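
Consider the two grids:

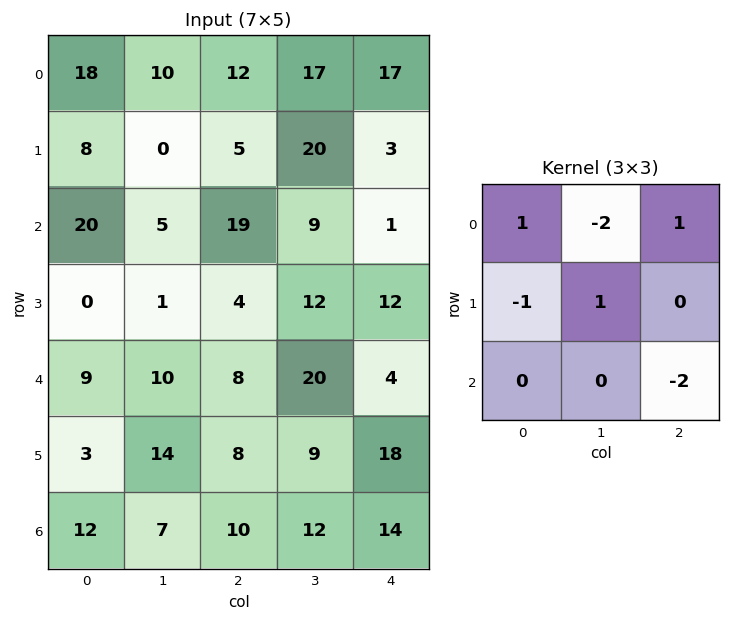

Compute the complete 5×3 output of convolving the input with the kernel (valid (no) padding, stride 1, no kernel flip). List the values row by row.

-36 -10 8
-10 0 -66
14 -61 2
-13 -15 -32
-12 -16 -55

Output[0,0]: The receptive field on the input at this output position is [18 10 12 / 8 0 5 / 20 5 19]. Elementwise product with the kernel and sum: 18·1 + 10·-2 + 12·1 + 8·-1 + 0·1 + 19·-2.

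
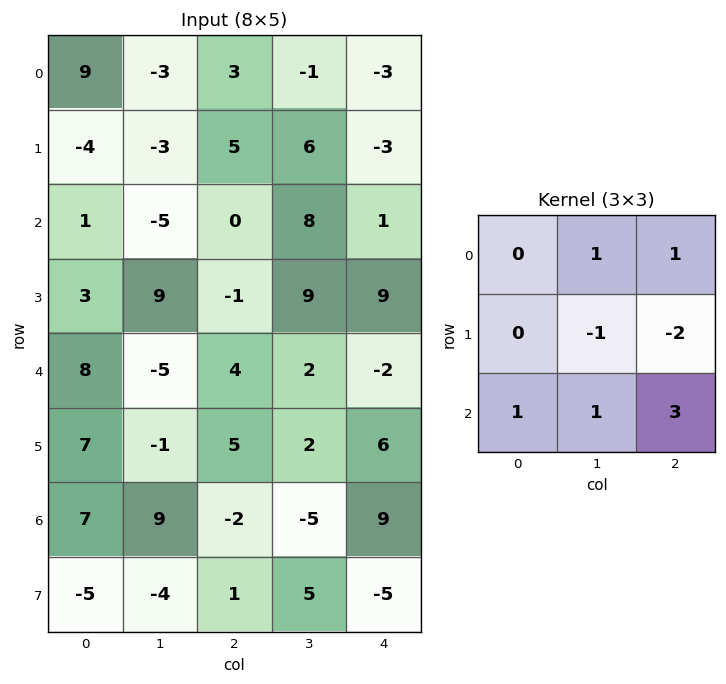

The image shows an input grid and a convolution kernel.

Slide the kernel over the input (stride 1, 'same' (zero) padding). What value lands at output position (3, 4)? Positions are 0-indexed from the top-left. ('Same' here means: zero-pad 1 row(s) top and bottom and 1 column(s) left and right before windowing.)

-8

The receptive field on the zero-padded input at this output position is [8 1 0 / 9 9 0 / 2 -2 0]. Elementwise product with the kernel and sum: 1·1 + 0·1 + 9·-1 + 0·-2 + 2·1 + -2·1 + 0·3.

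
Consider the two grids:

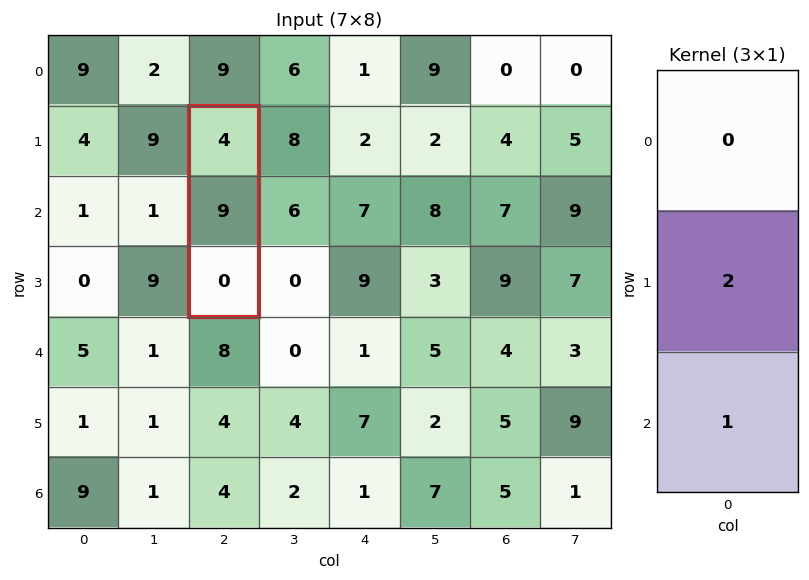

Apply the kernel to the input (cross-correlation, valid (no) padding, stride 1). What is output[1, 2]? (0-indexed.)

18

The receptive field on the input at this output position is [4 / 9 / 0]. Elementwise product with the kernel and sum: 9·2 + 0·1.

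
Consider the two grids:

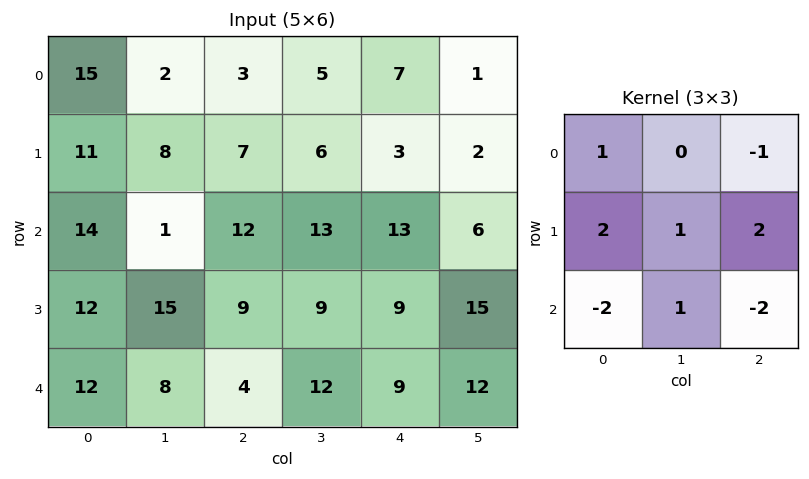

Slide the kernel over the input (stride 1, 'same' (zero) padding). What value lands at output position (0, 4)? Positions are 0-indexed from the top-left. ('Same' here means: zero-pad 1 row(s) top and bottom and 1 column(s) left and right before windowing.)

The receptive field on the zero-padded input at this output position is [0 0 0 / 5 7 1 / 6 3 2]. Elementwise product with the kernel and sum: 0·1 + 0·-1 + 5·2 + 7·1 + 1·2 + 6·-2 + 3·1 + 2·-2.

6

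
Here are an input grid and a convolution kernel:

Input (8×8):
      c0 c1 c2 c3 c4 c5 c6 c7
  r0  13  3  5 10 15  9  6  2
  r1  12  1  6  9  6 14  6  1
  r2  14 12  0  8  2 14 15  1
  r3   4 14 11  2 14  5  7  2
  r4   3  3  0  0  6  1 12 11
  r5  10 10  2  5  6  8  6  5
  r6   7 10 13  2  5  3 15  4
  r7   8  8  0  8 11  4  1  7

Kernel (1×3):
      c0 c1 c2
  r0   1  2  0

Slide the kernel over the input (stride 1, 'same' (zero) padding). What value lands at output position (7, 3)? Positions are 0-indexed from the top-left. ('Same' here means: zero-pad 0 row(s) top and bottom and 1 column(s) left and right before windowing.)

16

The receptive field on the zero-padded input at this output position is [0 8 11]. Elementwise product with the kernel and sum: 0·1 + 8·2.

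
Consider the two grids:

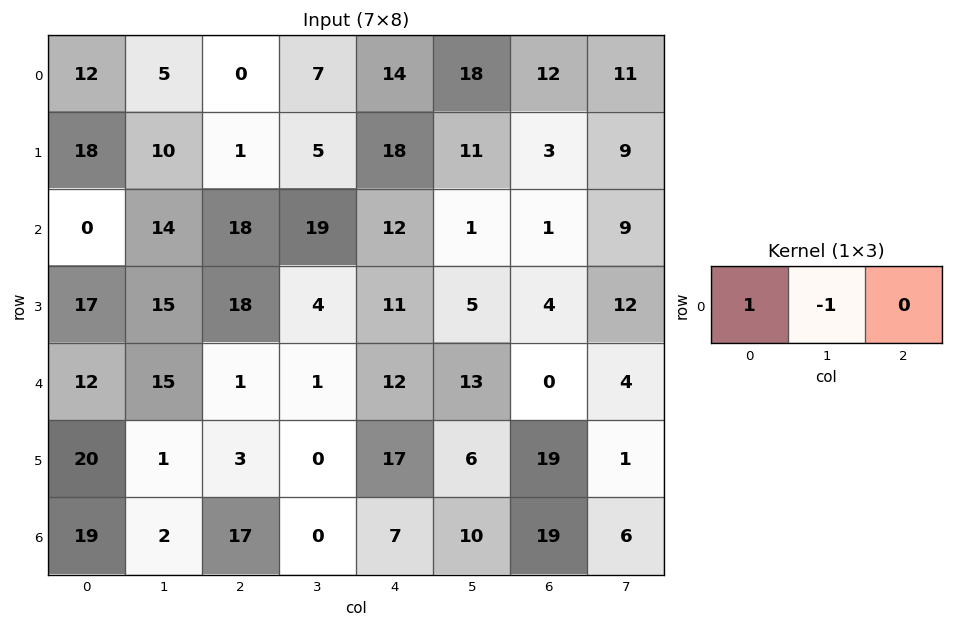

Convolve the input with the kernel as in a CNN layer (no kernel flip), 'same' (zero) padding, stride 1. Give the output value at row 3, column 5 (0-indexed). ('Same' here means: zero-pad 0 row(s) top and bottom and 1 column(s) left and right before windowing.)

6

The receptive field on the zero-padded input at this output position is [11 5 4]. Elementwise product with the kernel and sum: 11·1 + 5·-1.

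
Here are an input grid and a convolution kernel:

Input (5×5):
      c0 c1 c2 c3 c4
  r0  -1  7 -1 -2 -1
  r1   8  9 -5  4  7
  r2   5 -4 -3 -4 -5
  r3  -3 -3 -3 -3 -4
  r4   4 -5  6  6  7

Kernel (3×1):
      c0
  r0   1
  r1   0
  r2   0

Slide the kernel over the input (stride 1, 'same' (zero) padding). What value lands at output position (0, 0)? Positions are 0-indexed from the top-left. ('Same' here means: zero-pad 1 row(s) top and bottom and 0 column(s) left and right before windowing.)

0

The receptive field on the zero-padded input at this output position is [0 / -1 / 8]. Elementwise product with the kernel and sum: 0·1.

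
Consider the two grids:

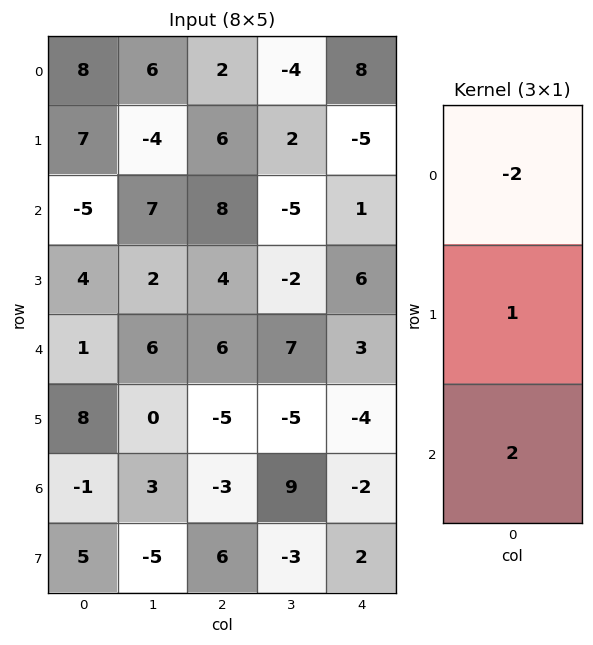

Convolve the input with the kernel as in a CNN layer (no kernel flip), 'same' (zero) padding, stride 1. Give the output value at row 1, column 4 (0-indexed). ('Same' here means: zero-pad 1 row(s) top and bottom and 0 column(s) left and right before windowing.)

-19

The receptive field on the zero-padded input at this output position is [8 / -5 / 1]. Elementwise product with the kernel and sum: 8·-2 + -5·1 + 1·2.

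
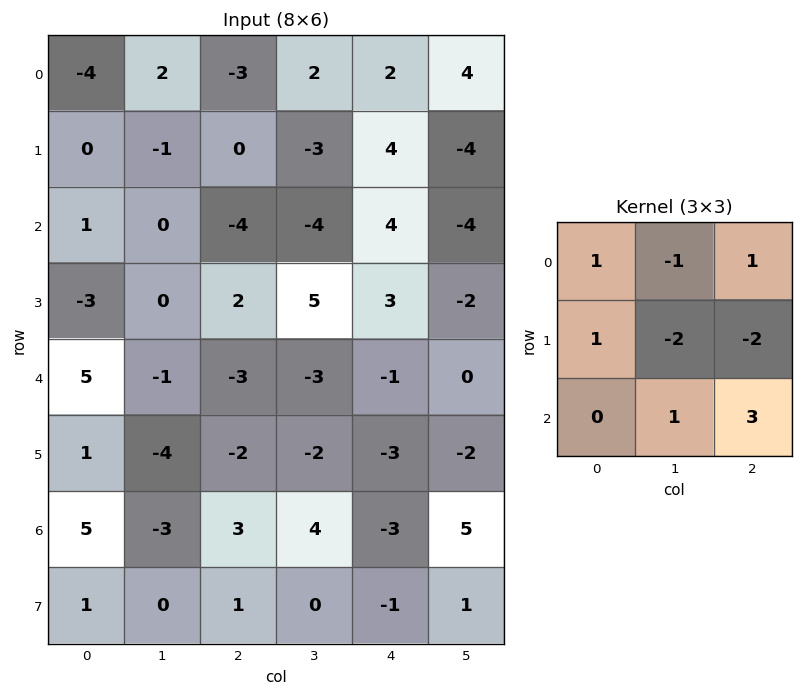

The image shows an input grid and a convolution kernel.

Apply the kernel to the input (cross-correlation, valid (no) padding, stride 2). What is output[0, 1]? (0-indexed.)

The receptive field on the input at this output position is [-3 2 2 / 0 -3 4 / -4 -4 4]. Elementwise product with the kernel and sum: -3·1 + 2·-1 + 2·1 + 0·1 + -3·-2 + 4·-2 + -4·1 + 4·3.

3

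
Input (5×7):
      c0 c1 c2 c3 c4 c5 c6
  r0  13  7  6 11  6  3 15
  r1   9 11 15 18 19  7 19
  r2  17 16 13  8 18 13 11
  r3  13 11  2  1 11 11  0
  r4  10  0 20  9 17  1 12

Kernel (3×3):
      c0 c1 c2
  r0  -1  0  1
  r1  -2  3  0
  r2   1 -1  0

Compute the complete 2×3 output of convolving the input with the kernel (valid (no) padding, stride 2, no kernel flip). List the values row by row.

9 29 -3
13 15 20

Output[0,0]: The receptive field on the input at this output position is [13 7 6 / 9 11 15 / 17 16 13]. Elementwise product with the kernel and sum: 13·-1 + 6·1 + 9·-2 + 11·3 + 17·1 + 16·-1.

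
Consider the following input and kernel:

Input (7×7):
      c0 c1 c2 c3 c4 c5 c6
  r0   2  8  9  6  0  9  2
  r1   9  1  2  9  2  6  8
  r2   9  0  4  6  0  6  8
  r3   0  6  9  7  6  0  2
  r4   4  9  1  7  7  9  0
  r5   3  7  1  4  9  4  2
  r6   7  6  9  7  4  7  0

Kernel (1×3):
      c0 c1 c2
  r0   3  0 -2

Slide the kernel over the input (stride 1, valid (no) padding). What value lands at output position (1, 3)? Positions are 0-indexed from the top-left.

The receptive field on the input at this output position is [9 2 6]. Elementwise product with the kernel and sum: 9·3 + 6·-2.

15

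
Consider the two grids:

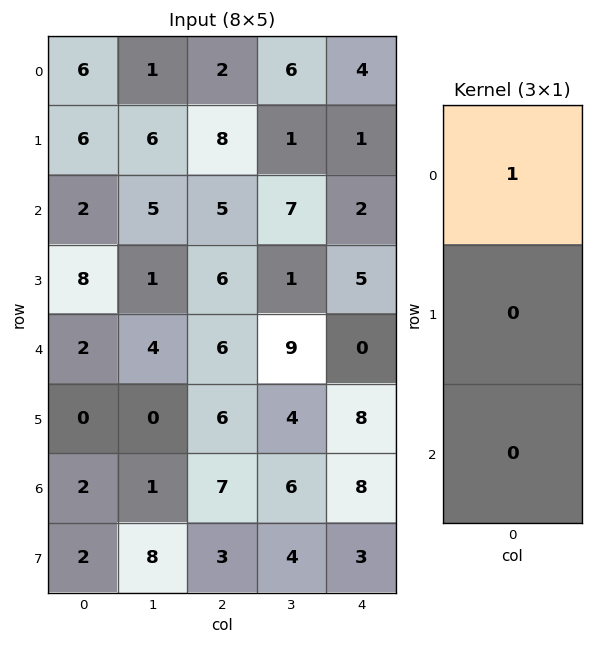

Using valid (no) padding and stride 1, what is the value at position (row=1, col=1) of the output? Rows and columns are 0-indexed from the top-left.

The receptive field on the input at this output position is [6 / 5 / 1]. Elementwise product with the kernel and sum: 6·1.

6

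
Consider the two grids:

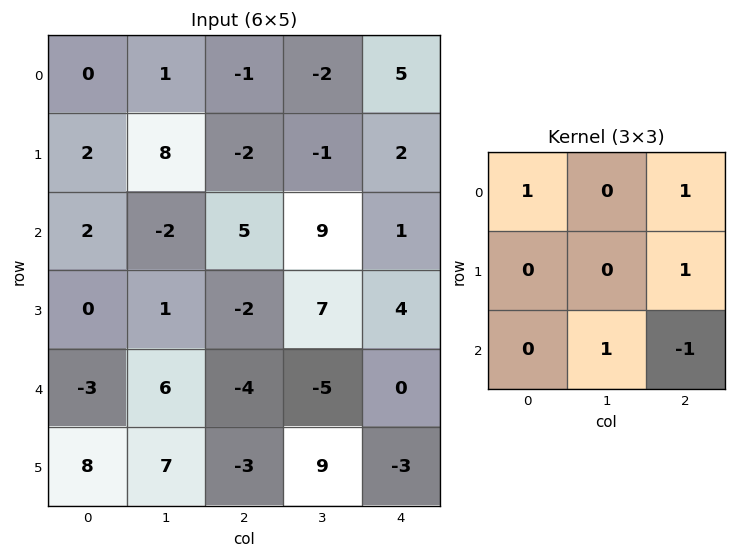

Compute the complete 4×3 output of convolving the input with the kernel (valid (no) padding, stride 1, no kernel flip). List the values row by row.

-10 -6 14
8 7 4
15 15 5
4 -9 14

Output[0,0]: The receptive field on the input at this output position is [0 1 -1 / 2 8 -2 / 2 -2 5]. Elementwise product with the kernel and sum: 0·1 + -1·1 + -2·1 + -2·1 + 5·-1.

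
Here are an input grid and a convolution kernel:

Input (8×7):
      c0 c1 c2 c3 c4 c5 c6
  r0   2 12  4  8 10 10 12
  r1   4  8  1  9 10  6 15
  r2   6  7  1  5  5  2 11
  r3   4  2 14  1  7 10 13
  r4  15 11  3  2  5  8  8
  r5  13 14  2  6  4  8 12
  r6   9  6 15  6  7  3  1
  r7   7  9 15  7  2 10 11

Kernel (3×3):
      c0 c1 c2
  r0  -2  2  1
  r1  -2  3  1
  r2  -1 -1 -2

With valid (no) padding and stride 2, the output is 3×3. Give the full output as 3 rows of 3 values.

Output[0,0]: The receptive field on the input at this output position is [2 12 4 / 4 8 1 / 6 7 1]. Elementwise product with the kernel and sum: 2·-2 + 12·2 + 4·1 + 4·-2 + 8·3 + 1·1 + 6·-1 + 7·-1 + 1·-2.
Output[0,1]: The receptive field on the input at this output position is [4 8 10 / 1 9 10 / 1 5 5]. Elementwise product with the kernel and sum: 4·-2 + 8·2 + 10·1 + 1·-2 + 9·3 + 10·1 + 1·-1 + 5·-1 + 5·-2.

26 37 -4
-17 -20 5
-32 -14 30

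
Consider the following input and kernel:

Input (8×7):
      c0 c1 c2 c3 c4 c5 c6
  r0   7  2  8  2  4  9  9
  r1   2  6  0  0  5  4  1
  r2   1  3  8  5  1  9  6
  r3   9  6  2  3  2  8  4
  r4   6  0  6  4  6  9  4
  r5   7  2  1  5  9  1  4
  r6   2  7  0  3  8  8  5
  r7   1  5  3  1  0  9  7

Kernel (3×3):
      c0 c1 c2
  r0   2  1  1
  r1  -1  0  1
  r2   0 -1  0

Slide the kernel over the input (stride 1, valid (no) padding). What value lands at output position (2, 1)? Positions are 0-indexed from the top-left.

The receptive field on the input at this output position is [3 8 5 / 6 2 3 / 0 6 4]. Elementwise product with the kernel and sum: 3·2 + 8·1 + 5·1 + 6·-1 + 3·1 + 6·-1.

10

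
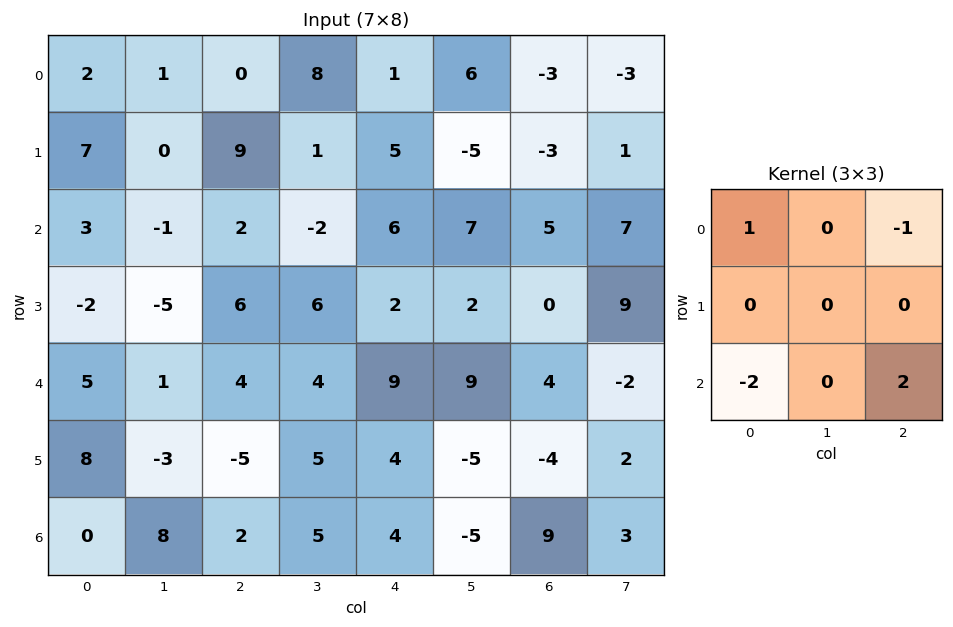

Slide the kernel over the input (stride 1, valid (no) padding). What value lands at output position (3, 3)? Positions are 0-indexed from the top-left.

-16

The receptive field on the input at this output position is [6 2 2 / 4 9 9 / 5 4 -5]. Elementwise product with the kernel and sum: 6·1 + 2·-1 + 5·-2 + -5·2.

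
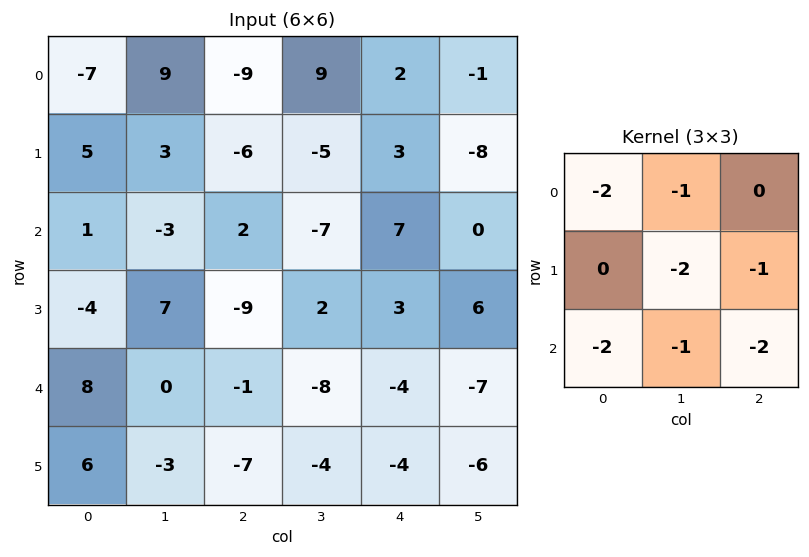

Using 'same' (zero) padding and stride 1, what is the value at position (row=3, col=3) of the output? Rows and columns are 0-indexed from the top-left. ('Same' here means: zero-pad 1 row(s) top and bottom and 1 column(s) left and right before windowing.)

The receptive field on the zero-padded input at this output position is [2 -7 7 / -9 2 3 / -1 -8 -4]. Elementwise product with the kernel and sum: 2·-2 + -7·-1 + 2·-2 + 3·-1 + -1·-2 + -8·-1 + -4·-2.

14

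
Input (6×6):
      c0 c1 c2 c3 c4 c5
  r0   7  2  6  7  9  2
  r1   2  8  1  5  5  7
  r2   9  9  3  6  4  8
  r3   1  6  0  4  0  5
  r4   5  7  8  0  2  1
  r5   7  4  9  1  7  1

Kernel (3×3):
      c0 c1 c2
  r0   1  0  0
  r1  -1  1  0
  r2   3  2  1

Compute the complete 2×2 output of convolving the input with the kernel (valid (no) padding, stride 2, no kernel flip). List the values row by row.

61 35
51 33

Output[0,0]: The receptive field on the input at this output position is [7 2 6 / 2 8 1 / 9 9 3]. Elementwise product with the kernel and sum: 7·1 + 2·-1 + 8·1 + 9·3 + 9·2 + 3·1.
Output[0,1]: The receptive field on the input at this output position is [6 7 9 / 1 5 5 / 3 6 4]. Elementwise product with the kernel and sum: 6·1 + 1·-1 + 5·1 + 3·3 + 6·2 + 4·1.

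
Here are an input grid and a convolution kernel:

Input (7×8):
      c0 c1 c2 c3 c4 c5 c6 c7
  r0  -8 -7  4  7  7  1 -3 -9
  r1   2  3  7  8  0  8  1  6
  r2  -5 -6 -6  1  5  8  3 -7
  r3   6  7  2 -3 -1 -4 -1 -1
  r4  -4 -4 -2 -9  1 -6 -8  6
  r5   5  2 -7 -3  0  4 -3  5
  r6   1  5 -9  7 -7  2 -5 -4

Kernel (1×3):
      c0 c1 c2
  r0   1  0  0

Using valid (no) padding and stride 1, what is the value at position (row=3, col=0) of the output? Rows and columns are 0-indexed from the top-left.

The receptive field on the input at this output position is [6 7 2]. Elementwise product with the kernel and sum: 6·1.

6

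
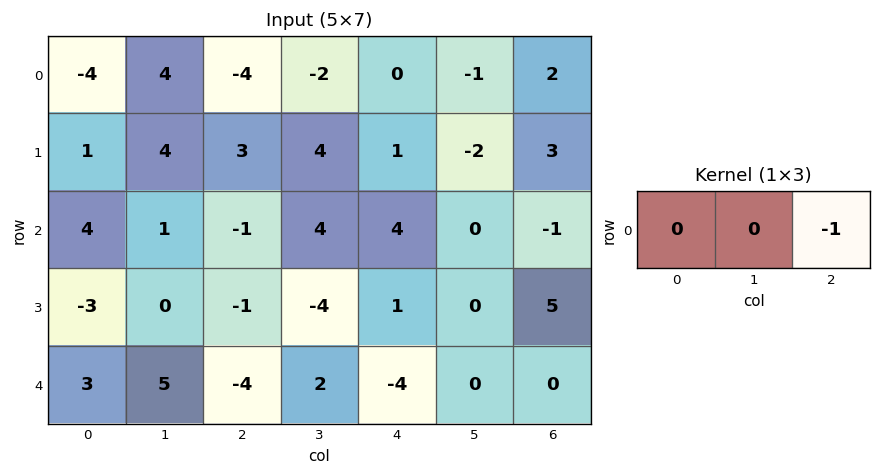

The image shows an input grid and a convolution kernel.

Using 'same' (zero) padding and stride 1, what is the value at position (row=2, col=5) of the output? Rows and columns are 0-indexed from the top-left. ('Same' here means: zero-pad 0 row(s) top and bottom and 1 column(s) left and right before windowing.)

The receptive field on the zero-padded input at this output position is [4 0 -1]. Elementwise product with the kernel and sum: -1·-1.

1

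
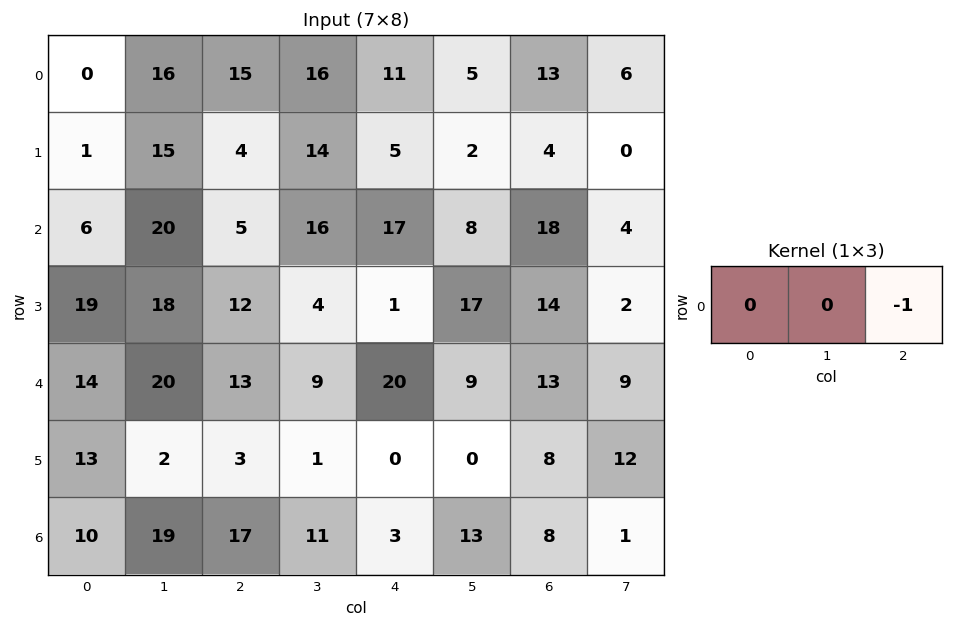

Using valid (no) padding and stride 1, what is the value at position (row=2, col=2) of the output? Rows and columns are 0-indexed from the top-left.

The receptive field on the input at this output position is [5 16 17]. Elementwise product with the kernel and sum: 17·-1.

-17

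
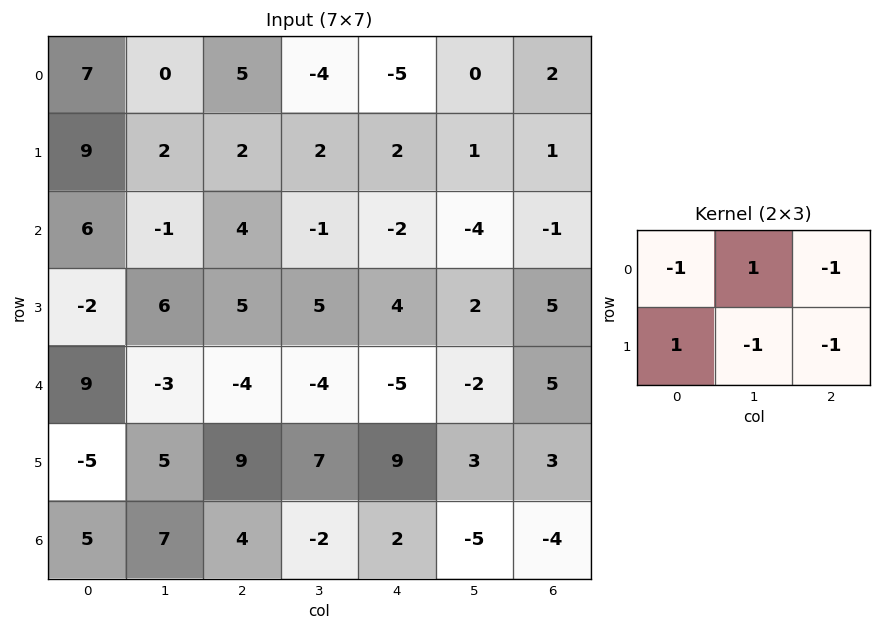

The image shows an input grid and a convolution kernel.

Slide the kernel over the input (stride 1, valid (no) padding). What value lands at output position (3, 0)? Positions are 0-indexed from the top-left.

19

The receptive field on the input at this output position is [-2 6 5 / 9 -3 -4]. Elementwise product with the kernel and sum: -2·-1 + 6·1 + 5·-1 + 9·1 + -3·-1 + -4·-1.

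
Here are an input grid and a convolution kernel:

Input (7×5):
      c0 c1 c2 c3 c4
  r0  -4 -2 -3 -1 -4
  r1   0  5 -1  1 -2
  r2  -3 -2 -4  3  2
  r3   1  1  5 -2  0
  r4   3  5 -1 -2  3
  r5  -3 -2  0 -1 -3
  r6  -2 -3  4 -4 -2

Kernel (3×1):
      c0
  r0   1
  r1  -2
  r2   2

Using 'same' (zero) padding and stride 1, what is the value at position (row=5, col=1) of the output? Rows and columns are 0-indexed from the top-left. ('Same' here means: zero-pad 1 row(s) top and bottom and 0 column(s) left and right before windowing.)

3

The receptive field on the zero-padded input at this output position is [5 / -2 / -3]. Elementwise product with the kernel and sum: 5·1 + -2·-2 + -3·2.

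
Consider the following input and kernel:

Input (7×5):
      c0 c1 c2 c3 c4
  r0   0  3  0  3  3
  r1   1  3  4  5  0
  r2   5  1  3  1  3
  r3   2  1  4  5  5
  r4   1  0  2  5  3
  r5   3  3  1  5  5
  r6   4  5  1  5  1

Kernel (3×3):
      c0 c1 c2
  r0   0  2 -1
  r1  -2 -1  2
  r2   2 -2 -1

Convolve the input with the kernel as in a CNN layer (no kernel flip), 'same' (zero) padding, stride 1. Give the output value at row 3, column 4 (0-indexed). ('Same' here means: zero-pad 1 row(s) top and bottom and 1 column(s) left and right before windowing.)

The receptive field on the zero-padded input at this output position is [1 3 0 / 5 5 0 / 5 3 0]. Elementwise product with the kernel and sum: 3·2 + 0·-1 + 5·-2 + 5·-1 + 0·2 + 5·2 + 3·-2 + 0·-1.

-5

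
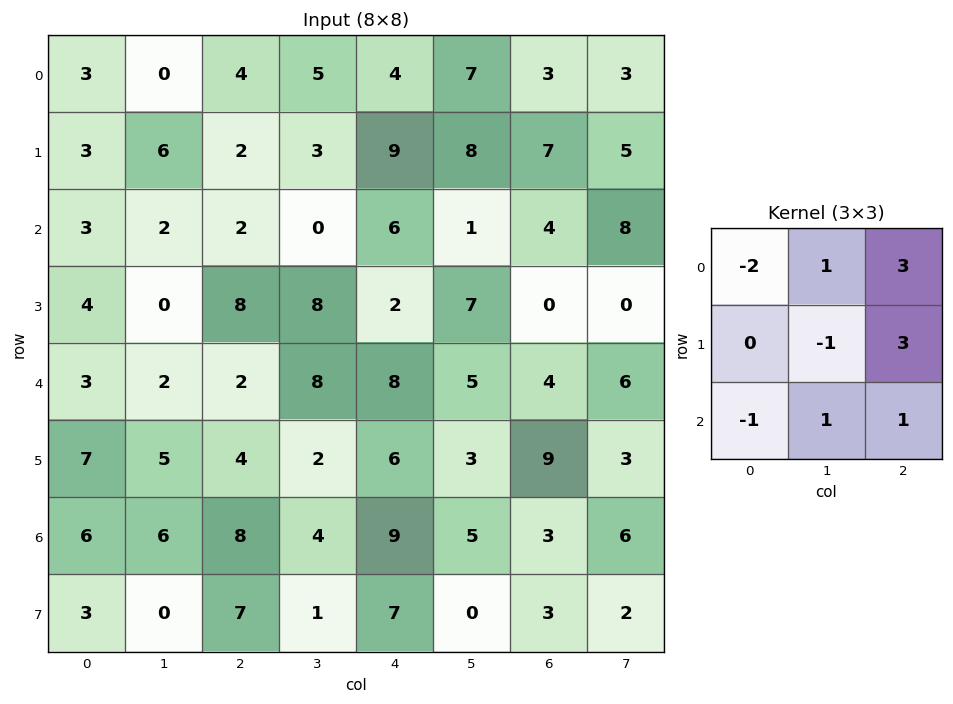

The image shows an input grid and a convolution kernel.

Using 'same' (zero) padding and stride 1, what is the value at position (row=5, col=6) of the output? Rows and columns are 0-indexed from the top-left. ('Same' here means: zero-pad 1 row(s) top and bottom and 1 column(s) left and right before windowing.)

16

The receptive field on the zero-padded input at this output position is [5 4 6 / 3 9 3 / 5 3 6]. Elementwise product with the kernel and sum: 5·-2 + 4·1 + 6·3 + 9·-1 + 3·3 + 5·-1 + 3·1 + 6·1.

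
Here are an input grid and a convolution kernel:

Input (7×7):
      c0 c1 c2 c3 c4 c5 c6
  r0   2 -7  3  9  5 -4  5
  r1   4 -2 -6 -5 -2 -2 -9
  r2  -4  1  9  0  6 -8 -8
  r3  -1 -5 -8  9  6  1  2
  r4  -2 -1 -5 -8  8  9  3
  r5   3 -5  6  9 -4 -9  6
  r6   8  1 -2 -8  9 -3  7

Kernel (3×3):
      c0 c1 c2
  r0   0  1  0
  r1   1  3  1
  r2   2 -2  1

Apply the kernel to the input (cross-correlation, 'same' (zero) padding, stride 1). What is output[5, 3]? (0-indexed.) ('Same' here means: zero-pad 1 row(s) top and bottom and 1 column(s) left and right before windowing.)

42

The receptive field on the zero-padded input at this output position is [-5 -8 8 / 6 9 -4 / -2 -8 9]. Elementwise product with the kernel and sum: -8·1 + 6·1 + 9·3 + -4·1 + -2·2 + -8·-2 + 9·1.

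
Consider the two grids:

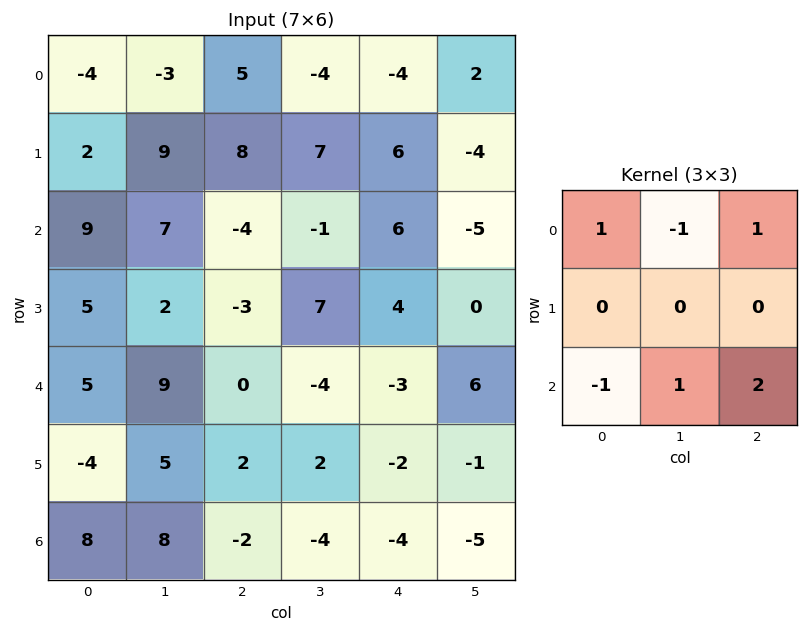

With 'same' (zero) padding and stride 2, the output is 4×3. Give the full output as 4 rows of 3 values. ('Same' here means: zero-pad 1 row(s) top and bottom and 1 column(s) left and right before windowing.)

Output[0,0]: The receptive field on the zero-padded input at this output position is [0 0 0 / 0 -4 -3 / 0 2 9]. Elementwise product with the kernel and sum: 0·1 + 0·-1 + 0·1 + 0·-1 + 2·1 + 9·2.

20 13 -9
16 17 -6
3 13 -3
9 5 3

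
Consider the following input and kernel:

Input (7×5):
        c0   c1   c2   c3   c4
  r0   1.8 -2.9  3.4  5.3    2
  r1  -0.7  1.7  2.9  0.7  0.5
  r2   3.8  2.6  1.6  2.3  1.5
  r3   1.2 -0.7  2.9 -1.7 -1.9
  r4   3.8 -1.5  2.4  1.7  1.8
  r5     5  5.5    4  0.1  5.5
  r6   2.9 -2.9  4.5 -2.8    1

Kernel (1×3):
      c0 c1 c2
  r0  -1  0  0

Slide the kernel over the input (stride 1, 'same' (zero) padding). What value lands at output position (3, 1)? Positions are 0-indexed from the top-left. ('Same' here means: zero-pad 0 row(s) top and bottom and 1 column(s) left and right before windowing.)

The receptive field on the zero-padded input at this output position is [1.2 -0.7 2.9]. Elementwise product with the kernel and sum: 1.2·-1.

-1.2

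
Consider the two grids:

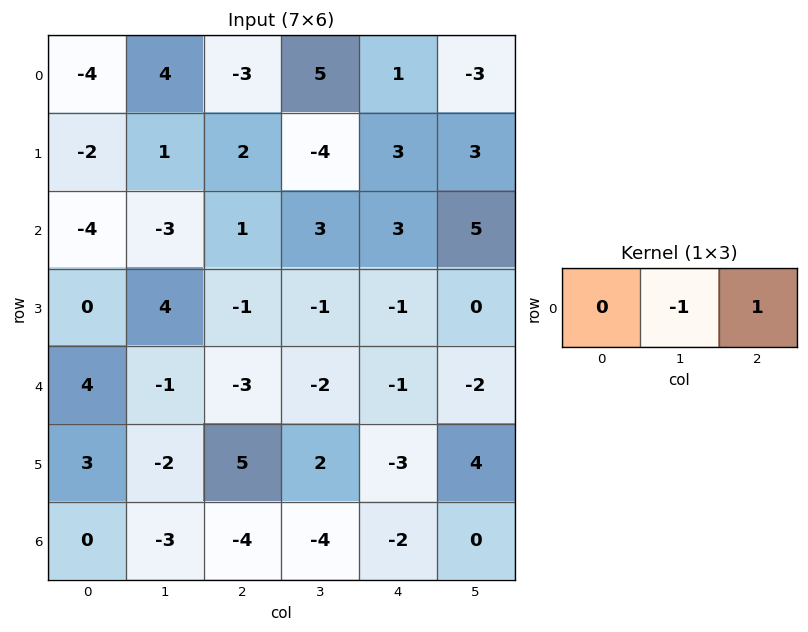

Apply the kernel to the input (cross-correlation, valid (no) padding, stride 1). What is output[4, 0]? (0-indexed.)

The receptive field on the input at this output position is [4 -1 -3]. Elementwise product with the kernel and sum: -1·-1 + -3·1.

-2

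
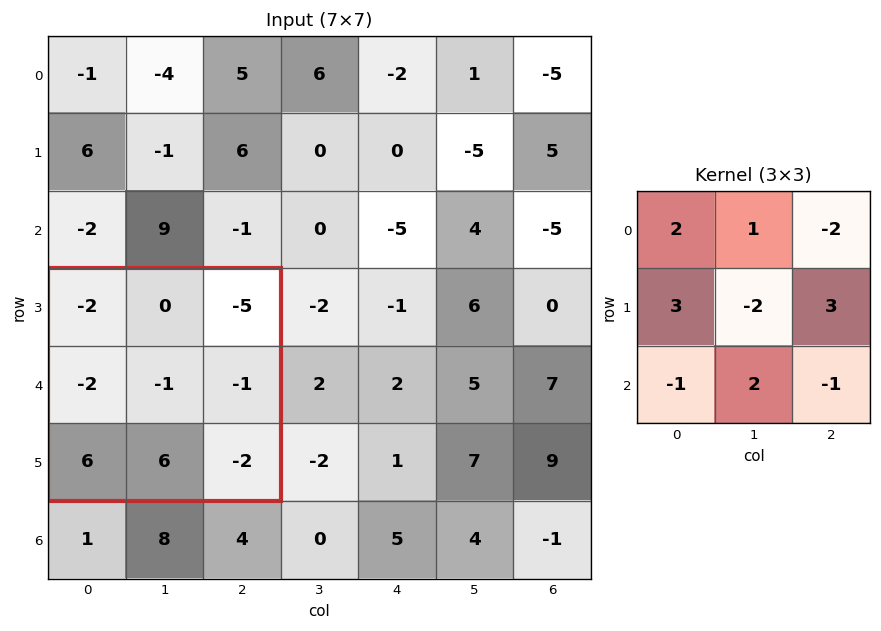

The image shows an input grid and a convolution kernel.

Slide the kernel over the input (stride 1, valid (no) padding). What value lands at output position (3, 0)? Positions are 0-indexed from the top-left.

7

The receptive field on the input at this output position is [-2 0 -5 / -2 -1 -1 / 6 6 -2]. Elementwise product with the kernel and sum: -2·2 + 0·1 + -5·-2 + -2·3 + -1·-2 + -1·3 + 6·-1 + 6·2 + -2·-1.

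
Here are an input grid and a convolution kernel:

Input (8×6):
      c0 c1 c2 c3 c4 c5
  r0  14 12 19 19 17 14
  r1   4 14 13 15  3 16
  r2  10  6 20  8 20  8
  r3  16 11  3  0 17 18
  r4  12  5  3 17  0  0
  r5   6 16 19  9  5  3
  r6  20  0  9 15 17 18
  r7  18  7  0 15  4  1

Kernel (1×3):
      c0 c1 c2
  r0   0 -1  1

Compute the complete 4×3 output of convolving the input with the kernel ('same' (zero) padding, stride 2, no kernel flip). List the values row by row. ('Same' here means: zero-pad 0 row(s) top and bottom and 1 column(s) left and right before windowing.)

-2 0 -3
-4 -12 -12
-7 14 0
-20 6 1

Output[0,0]: The receptive field on the zero-padded input at this output position is [0 14 12]. Elementwise product with the kernel and sum: 14·-1 + 12·1.
Output[0,1]: The receptive field on the zero-padded input at this output position is [12 19 19]. Elementwise product with the kernel and sum: 19·-1 + 19·1.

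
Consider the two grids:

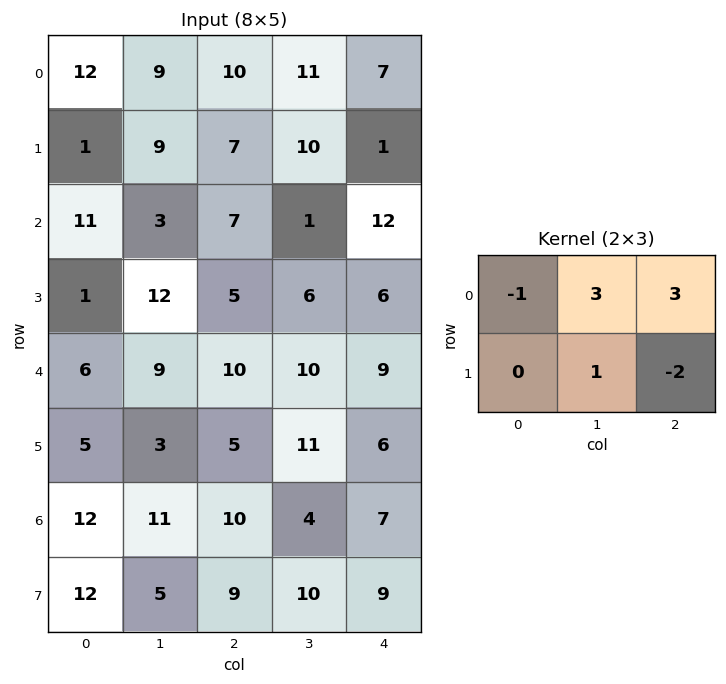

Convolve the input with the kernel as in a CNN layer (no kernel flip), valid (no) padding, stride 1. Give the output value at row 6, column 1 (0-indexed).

The receptive field on the input at this output position is [11 10 4 / 5 9 10]. Elementwise product with the kernel and sum: 11·-1 + 10·3 + 4·3 + 9·1 + 10·-2.

20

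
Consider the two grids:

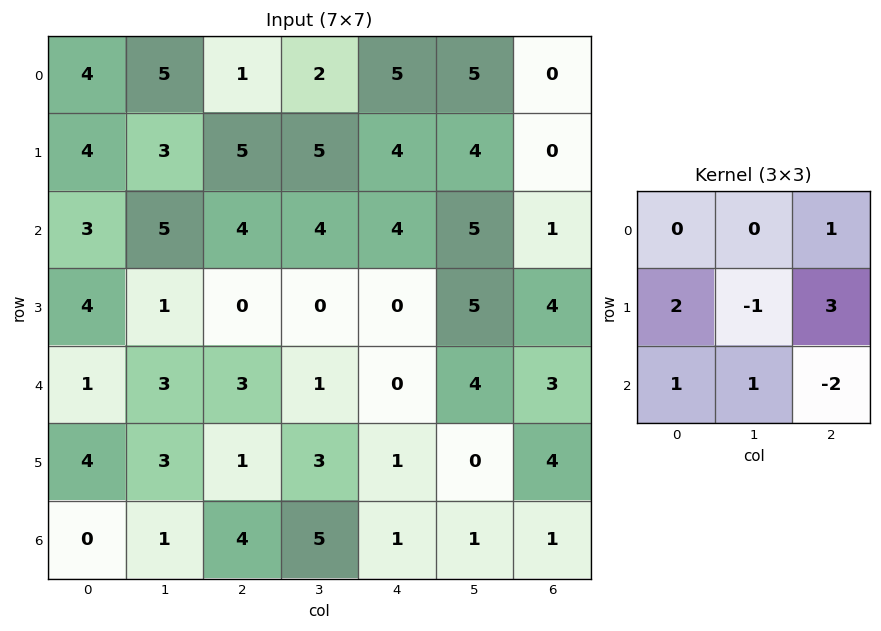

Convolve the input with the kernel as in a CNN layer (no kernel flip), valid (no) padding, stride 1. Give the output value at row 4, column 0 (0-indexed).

4

The receptive field on the input at this output position is [1 3 3 / 4 3 1 / 0 1 4]. Elementwise product with the kernel and sum: 3·1 + 4·2 + 3·-1 + 1·3 + 0·1 + 1·1 + 4·-2.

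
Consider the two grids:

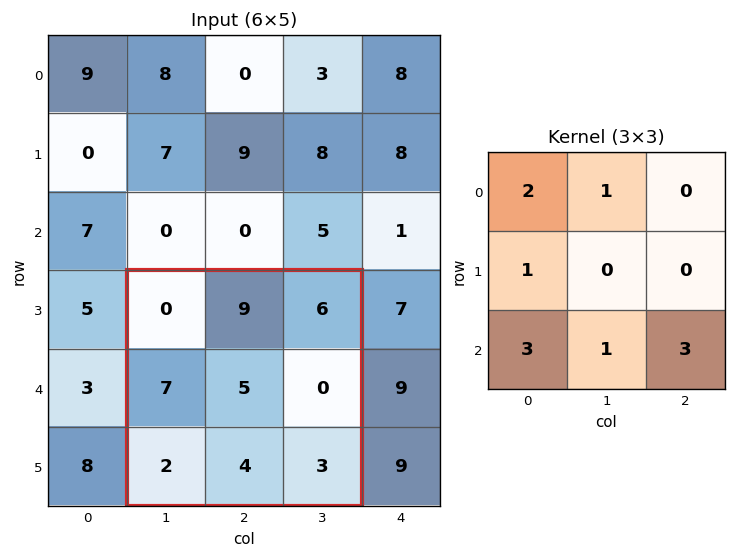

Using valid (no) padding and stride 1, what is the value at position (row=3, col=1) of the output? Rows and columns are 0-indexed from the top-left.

The receptive field on the input at this output position is [0 9 6 / 7 5 0 / 2 4 3]. Elementwise product with the kernel and sum: 0·2 + 9·1 + 7·1 + 2·3 + 4·1 + 3·3.

35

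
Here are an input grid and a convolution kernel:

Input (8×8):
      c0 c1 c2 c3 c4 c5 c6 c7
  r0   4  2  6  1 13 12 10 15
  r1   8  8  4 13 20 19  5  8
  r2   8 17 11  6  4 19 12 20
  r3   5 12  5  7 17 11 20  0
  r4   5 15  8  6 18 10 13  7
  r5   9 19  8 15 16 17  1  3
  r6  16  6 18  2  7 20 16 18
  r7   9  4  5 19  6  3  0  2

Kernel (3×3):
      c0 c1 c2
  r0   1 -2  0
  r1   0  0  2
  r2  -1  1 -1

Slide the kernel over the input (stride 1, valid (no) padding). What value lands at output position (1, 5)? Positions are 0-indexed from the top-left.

58

The receptive field on the input at this output position is [19 5 8 / 19 12 20 / 11 20 0]. Elementwise product with the kernel and sum: 19·1 + 5·-2 + 20·2 + 11·-1 + 20·1 + 0·-1.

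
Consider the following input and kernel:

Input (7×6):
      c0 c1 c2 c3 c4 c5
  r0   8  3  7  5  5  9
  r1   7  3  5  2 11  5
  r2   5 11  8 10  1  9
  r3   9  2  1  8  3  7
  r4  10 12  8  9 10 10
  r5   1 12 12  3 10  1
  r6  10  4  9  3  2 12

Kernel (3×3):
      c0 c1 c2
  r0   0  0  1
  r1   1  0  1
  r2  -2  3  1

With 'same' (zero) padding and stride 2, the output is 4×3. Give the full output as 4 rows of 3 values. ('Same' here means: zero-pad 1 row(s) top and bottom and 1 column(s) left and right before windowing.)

Output[0,0]: The receptive field on the zero-padded input at this output position is [0 0 0 / 0 8 3 / 0 7 3]. Elementwise product with the kernel and sum: 0·1 + 0·1 + 3·1 + 0·-2 + 7·3 + 3·1.
Output[0,1]: The receptive field on the zero-padded input at this output position is [0 0 0 / 3 7 5 / 3 5 2]. Elementwise product with the kernel and sum: 0·1 + 3·1 + 5·1 + 3·-2 + 5·3 + 2·1.

27 19 48
43 30 24
29 44 51
16 10 16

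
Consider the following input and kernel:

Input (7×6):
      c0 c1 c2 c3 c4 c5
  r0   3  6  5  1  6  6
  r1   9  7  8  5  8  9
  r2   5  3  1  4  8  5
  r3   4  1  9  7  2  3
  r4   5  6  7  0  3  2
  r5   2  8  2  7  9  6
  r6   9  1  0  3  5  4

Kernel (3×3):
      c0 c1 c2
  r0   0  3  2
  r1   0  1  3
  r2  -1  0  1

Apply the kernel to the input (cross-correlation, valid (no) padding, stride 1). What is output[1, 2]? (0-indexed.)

52

The receptive field on the input at this output position is [8 5 8 / 1 4 8 / 9 7 2]. Elementwise product with the kernel and sum: 5·3 + 8·2 + 4·1 + 8·3 + 9·-1 + 2·1.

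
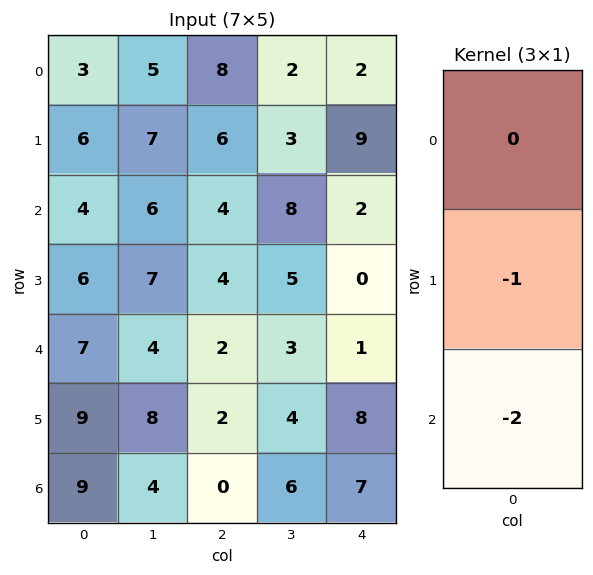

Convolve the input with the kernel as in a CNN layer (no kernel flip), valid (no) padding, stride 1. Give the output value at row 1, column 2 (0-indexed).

-12

The receptive field on the input at this output position is [6 / 4 / 4]. Elementwise product with the kernel and sum: 4·-1 + 4·-2.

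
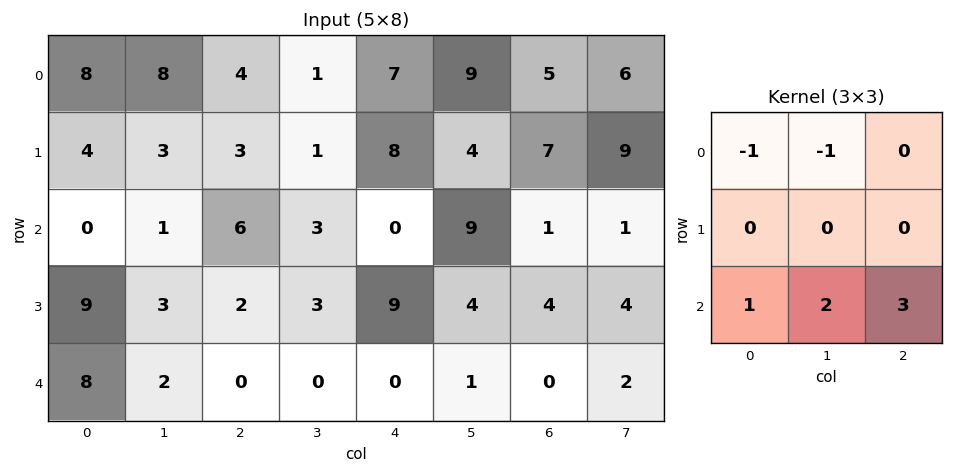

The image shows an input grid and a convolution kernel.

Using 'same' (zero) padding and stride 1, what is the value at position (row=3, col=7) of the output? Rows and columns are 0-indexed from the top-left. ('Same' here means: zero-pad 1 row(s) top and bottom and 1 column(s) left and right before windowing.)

The receptive field on the zero-padded input at this output position is [1 1 0 / 4 4 0 / 0 2 0]. Elementwise product with the kernel and sum: 1·-1 + 1·-1 + 0·1 + 2·2 + 0·3.

2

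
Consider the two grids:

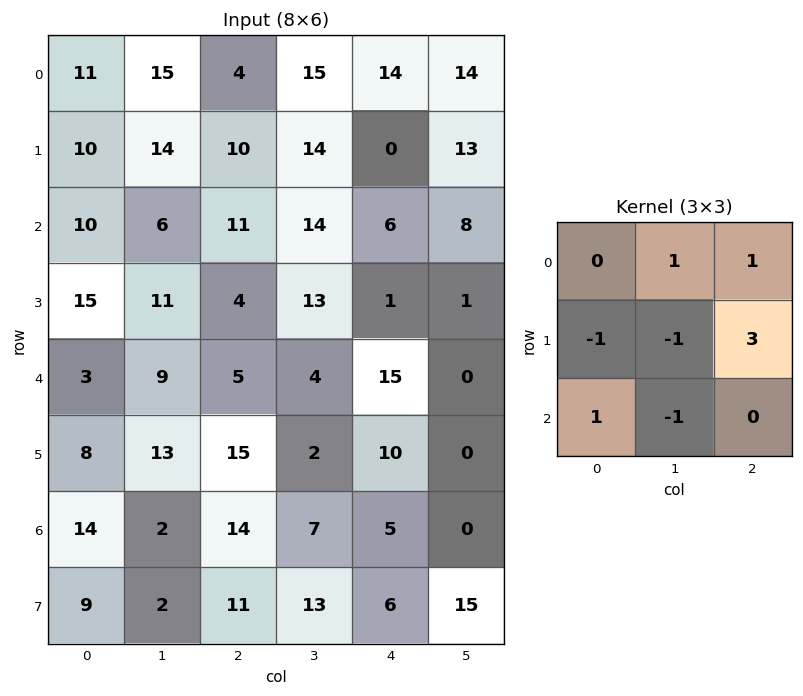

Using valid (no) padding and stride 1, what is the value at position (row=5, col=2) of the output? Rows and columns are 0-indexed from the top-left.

The receptive field on the input at this output position is [15 2 10 / 14 7 5 / 11 13 6]. Elementwise product with the kernel and sum: 2·1 + 10·1 + 14·-1 + 7·-1 + 5·3 + 11·1 + 13·-1.

4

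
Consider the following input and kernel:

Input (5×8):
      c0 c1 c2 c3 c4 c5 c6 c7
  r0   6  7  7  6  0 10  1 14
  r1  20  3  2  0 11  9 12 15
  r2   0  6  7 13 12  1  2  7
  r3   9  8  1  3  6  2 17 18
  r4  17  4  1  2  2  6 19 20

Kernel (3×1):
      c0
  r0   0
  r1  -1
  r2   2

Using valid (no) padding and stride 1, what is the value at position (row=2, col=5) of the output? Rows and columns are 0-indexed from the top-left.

10

The receptive field on the input at this output position is [1 / 2 / 6]. Elementwise product with the kernel and sum: 2·-1 + 6·2.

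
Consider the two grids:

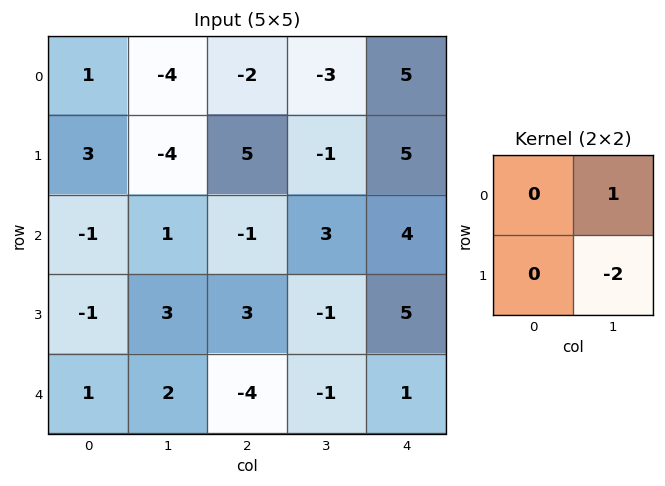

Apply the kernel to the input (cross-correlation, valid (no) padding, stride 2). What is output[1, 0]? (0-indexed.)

The receptive field on the input at this output position is [-1 1 / -1 3]. Elementwise product with the kernel and sum: 1·1 + 3·-2.

-5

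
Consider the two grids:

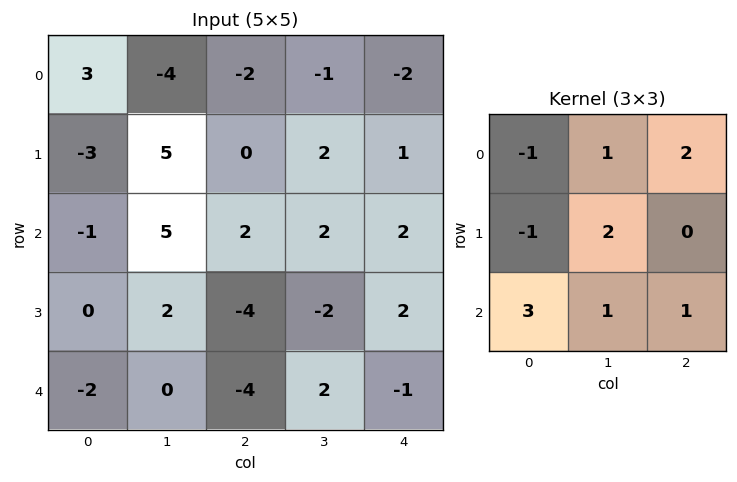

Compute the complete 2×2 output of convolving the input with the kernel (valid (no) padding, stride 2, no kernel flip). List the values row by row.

6 11
4 -7

Output[0,0]: The receptive field on the input at this output position is [3 -4 -2 / -3 5 0 / -1 5 2]. Elementwise product with the kernel and sum: 3·-1 + -4·1 + -2·2 + -3·-1 + 5·2 + -1·3 + 5·1 + 2·1.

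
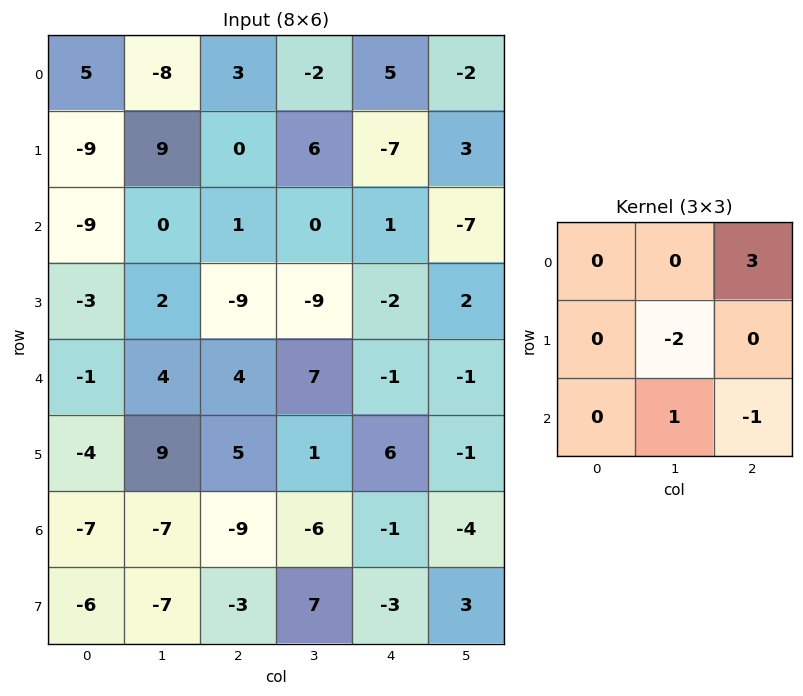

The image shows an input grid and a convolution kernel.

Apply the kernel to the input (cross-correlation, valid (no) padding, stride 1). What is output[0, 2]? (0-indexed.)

2

The receptive field on the input at this output position is [3 -2 5 / 0 6 -7 / 1 0 1]. Elementwise product with the kernel and sum: 5·3 + 6·-2 + 0·1 + 1·-1.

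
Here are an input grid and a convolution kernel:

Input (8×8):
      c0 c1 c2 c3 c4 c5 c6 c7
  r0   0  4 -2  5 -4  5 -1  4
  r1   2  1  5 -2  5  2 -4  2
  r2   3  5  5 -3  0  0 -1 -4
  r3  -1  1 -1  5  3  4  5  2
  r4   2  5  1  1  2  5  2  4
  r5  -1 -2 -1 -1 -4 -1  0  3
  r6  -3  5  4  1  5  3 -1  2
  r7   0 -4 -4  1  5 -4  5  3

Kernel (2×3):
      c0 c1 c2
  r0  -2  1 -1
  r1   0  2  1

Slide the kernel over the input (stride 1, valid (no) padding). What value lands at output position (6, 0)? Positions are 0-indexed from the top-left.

The receptive field on the input at this output position is [-3 5 4 / 0 -4 -4]. Elementwise product with the kernel and sum: -3·-2 + 5·1 + 4·-1 + -4·2 + -4·1.

-5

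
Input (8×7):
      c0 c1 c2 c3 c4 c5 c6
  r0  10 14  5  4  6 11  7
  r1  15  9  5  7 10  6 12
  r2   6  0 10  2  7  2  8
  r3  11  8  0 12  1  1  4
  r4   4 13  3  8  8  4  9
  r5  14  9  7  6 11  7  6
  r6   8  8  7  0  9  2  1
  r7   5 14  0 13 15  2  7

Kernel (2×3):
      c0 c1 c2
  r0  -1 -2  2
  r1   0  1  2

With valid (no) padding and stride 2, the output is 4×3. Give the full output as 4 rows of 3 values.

Output[0,0]: The receptive field on the input at this output position is [10 14 5 / 15 9 5]. Elementwise product with the kernel and sum: 10·-1 + 14·-2 + 5·2 + 9·1 + 5·2.
Output[0,1]: The receptive field on the input at this output position is [5 4 6 / 5 7 10]. Elementwise product with the kernel and sum: 5·-1 + 4·-2 + 6·2 + 7·1 + 10·2.

-9 26 16
22 14 14
-1 25 21
4 54 5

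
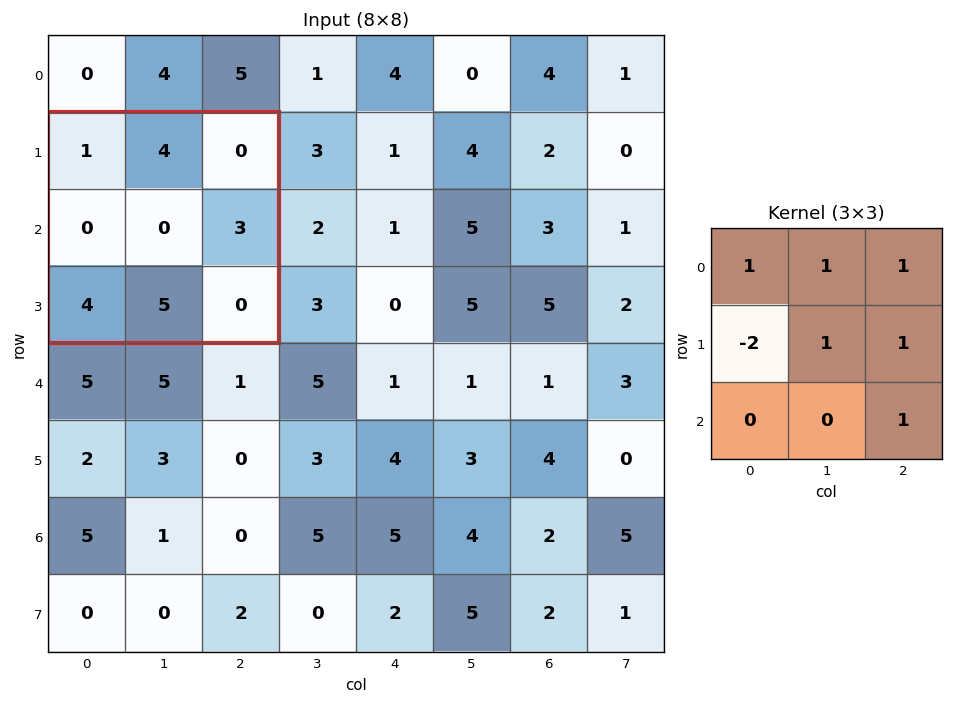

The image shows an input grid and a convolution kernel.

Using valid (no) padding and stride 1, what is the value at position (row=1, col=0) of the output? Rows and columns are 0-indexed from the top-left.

The receptive field on the input at this output position is [1 4 0 / 0 0 3 / 4 5 0]. Elementwise product with the kernel and sum: 1·1 + 4·1 + 0·1 + 0·-2 + 0·1 + 3·1 + 0·1.

8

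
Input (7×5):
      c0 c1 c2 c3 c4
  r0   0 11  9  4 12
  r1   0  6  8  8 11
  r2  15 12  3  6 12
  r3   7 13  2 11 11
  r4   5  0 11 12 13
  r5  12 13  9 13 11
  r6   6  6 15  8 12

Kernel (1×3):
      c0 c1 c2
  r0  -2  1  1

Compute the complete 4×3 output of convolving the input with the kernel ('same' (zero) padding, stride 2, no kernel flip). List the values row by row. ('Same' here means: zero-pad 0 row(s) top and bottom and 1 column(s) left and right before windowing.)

Output[0,0]: The receptive field on the zero-padded input at this output position is [0 0 11]. Elementwise product with the kernel and sum: 0·-2 + 0·1 + 11·1.

11 -9 4
27 -15 0
5 23 -11
12 11 -4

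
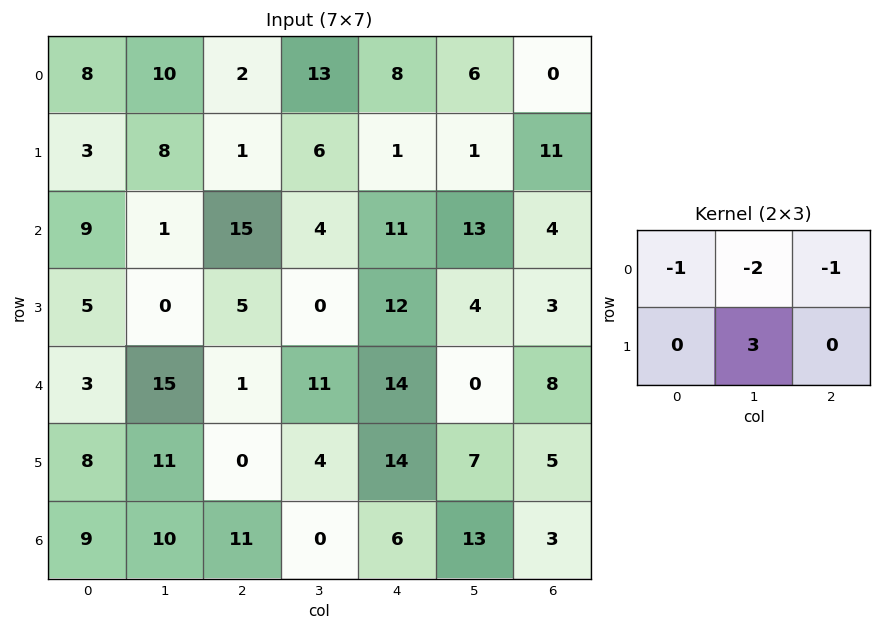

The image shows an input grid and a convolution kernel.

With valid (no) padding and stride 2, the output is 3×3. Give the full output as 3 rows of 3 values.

Output[0,0]: The receptive field on the input at this output position is [8 10 2 / 3 8 1]. Elementwise product with the kernel and sum: 8·-1 + 10·-2 + 2·-1 + 8·3.

-6 -18 -17
-26 -34 -29
-1 -25 -1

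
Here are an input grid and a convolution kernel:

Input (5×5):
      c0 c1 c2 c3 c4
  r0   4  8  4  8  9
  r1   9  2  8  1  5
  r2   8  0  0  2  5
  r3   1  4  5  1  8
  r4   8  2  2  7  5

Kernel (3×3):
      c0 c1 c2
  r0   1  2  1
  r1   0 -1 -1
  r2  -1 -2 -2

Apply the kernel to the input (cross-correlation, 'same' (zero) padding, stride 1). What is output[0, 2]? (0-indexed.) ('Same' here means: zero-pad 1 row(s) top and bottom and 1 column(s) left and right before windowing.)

-32

The receptive field on the zero-padded input at this output position is [0 0 0 / 8 4 8 / 2 8 1]. Elementwise product with the kernel and sum: 0·1 + 0·2 + 0·1 + 4·-1 + 8·-1 + 2·-1 + 8·-2 + 1·-2.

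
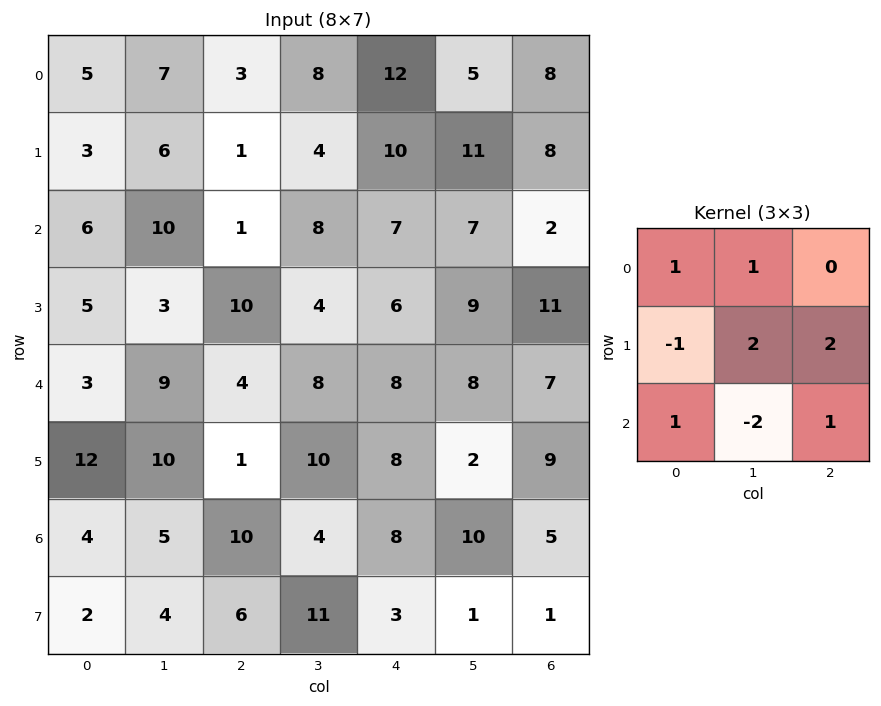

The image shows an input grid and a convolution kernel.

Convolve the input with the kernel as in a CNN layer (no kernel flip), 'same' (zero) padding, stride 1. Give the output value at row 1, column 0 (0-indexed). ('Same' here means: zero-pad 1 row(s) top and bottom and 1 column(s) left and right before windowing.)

The receptive field on the zero-padded input at this output position is [0 5 7 / 0 3 6 / 0 6 10]. Elementwise product with the kernel and sum: 0·1 + 5·1 + 0·-1 + 3·2 + 6·2 + 0·1 + 6·-2 + 10·1.

21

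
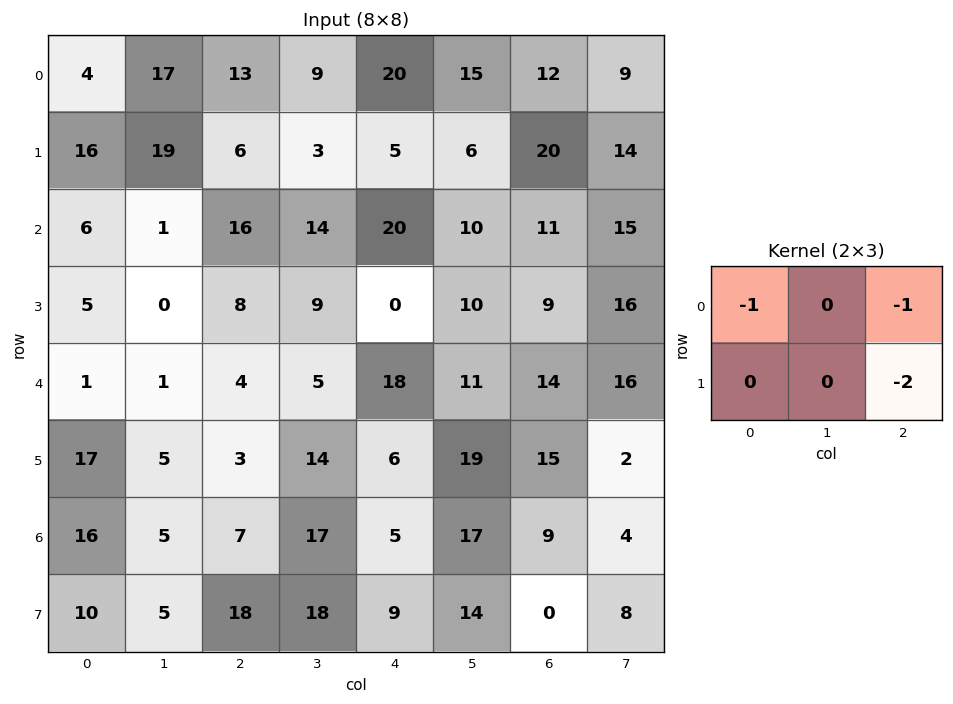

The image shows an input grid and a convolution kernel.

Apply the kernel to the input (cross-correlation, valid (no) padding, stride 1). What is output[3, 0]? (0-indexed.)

-21

The receptive field on the input at this output position is [5 0 8 / 1 1 4]. Elementwise product with the kernel and sum: 5·-1 + 8·-1 + 4·-2.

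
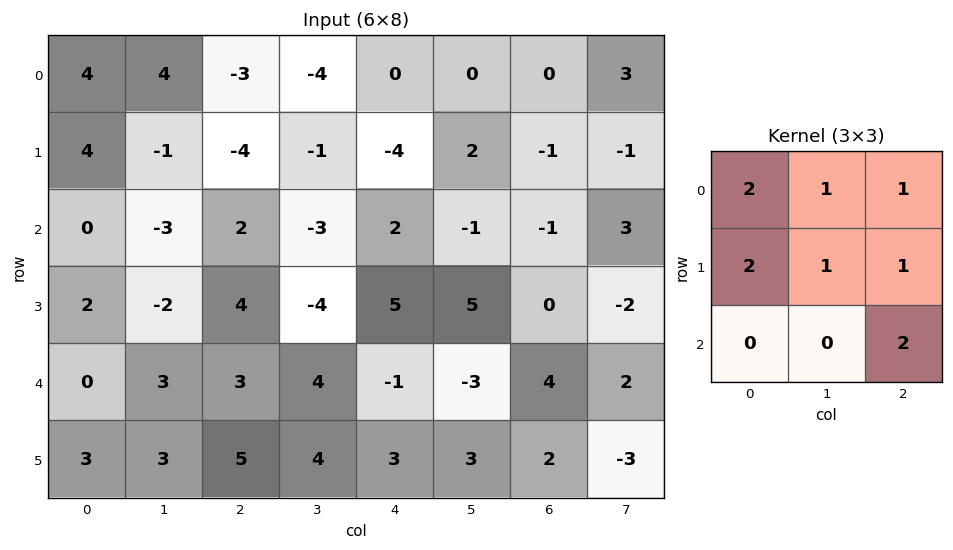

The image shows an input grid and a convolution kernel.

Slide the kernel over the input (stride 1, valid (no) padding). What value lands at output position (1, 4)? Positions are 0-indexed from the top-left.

-5

The receptive field on the input at this output position is [-4 2 -1 / 2 -1 -1 / 5 5 0]. Elementwise product with the kernel and sum: -4·2 + 2·1 + -1·1 + 2·2 + -1·1 + -1·1 + 0·2.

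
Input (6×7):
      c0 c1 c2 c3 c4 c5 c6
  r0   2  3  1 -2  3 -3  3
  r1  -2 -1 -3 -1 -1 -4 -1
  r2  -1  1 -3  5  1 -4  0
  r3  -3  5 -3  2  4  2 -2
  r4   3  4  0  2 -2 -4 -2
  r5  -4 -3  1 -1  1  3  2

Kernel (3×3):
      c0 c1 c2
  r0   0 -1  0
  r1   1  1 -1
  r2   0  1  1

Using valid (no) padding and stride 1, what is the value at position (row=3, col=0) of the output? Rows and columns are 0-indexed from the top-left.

The receptive field on the input at this output position is [-3 5 -3 / 3 4 0 / -4 -3 1]. Elementwise product with the kernel and sum: 5·-1 + 3·1 + 4·1 + 0·-1 + -3·1 + 1·1.

0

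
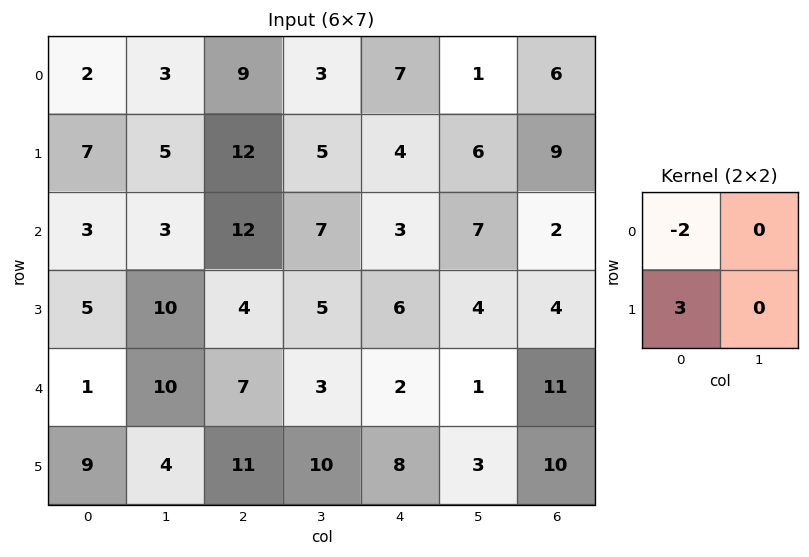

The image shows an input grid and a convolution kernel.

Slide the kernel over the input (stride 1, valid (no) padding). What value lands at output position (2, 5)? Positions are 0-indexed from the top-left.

-2

The receptive field on the input at this output position is [7 2 / 4 4]. Elementwise product with the kernel and sum: 7·-2 + 4·3.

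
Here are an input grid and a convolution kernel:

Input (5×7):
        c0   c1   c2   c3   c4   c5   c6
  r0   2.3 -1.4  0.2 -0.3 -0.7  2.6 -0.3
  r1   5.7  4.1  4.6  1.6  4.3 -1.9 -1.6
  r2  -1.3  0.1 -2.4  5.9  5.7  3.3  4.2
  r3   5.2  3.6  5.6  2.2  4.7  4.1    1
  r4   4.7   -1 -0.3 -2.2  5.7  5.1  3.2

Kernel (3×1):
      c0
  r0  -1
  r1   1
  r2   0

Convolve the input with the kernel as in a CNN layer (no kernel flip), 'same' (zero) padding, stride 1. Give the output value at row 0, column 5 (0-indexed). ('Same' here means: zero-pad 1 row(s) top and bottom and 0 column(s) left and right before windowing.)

2.6

The receptive field on the zero-padded input at this output position is [0 / 2.6 / -1.9]. Elementwise product with the kernel and sum: 0·-1 + 2.6·1.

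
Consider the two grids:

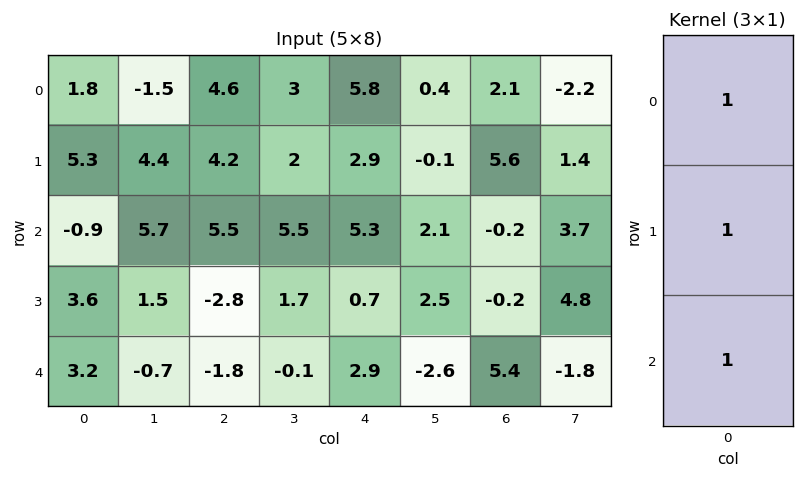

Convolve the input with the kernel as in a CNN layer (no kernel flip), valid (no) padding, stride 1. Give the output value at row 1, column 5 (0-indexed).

The receptive field on the input at this output position is [-0.1 / 2.1 / 2.5]. Elementwise product with the kernel and sum: -0.1·1 + 2.1·1 + 2.5·1.

4.5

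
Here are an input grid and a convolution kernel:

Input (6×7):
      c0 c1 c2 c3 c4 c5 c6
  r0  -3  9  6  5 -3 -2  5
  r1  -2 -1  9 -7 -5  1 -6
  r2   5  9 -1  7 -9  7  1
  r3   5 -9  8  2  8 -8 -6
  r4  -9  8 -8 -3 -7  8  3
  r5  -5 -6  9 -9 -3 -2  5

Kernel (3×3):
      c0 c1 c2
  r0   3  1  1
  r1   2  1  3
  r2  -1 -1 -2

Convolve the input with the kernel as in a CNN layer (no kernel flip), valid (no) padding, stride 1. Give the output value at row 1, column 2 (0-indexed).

-33

The receptive field on the input at this output position is [9 -7 -5 / -1 7 -9 / 8 2 8]. Elementwise product with the kernel and sum: 9·3 + -7·1 + -5·1 + -1·2 + 7·1 + -9·3 + 8·-1 + 2·-1 + 8·-2.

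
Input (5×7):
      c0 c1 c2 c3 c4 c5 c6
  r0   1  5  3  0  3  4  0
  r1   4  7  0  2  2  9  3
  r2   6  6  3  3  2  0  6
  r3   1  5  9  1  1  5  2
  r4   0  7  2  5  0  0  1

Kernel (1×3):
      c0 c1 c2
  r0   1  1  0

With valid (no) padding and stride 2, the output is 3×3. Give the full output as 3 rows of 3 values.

6 3 7
12 6 2
7 7 0

Output[0,0]: The receptive field on the input at this output position is [1 5 3]. Elementwise product with the kernel and sum: 1·1 + 5·1.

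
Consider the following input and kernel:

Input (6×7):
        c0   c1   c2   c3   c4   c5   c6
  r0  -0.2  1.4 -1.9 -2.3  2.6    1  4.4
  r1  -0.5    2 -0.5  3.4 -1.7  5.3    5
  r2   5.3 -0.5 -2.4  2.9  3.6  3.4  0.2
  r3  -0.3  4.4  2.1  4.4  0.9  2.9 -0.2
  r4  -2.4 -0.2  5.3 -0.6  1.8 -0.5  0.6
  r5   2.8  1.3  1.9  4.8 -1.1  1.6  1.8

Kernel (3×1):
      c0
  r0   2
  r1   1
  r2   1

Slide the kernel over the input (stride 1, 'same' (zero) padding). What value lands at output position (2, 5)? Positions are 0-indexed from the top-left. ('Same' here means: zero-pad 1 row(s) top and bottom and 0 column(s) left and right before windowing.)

The receptive field on the zero-padded input at this output position is [5.3 / 3.4 / 2.9]. Elementwise product with the kernel and sum: 5.3·2 + 3.4·1 + 2.9·1.

16.9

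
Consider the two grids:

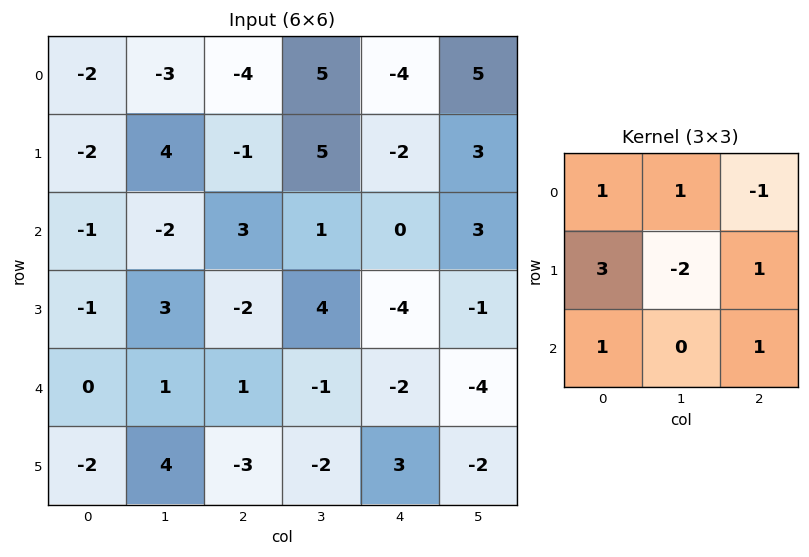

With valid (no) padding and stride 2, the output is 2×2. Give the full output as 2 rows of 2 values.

Output[0,0]: The receptive field on the input at this output position is [-2 -3 -4 / -2 4 -1 / -1 -2 3]. Elementwise product with the kernel and sum: -2·1 + -3·1 + -4·-1 + -2·3 + 4·-2 + -1·1 + -1·1 + 3·1.
Output[0,1]: The receptive field on the input at this output position is [-4 5 -4 / -1 5 -2 / 3 1 0]. Elementwise product with the kernel and sum: -4·1 + 5·1 + -4·-1 + -1·3 + 5·-2 + -2·1 + 3·1 + 0·1.

-14 -7
-16 -15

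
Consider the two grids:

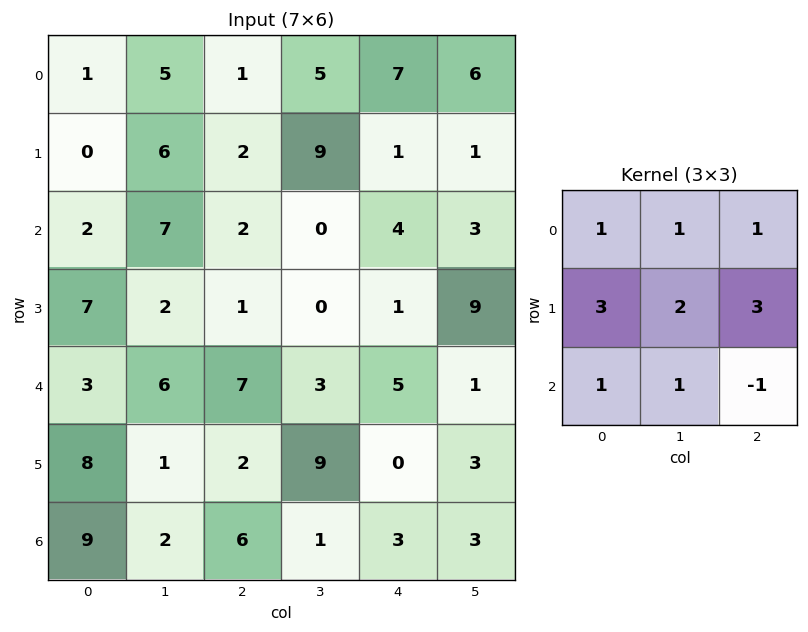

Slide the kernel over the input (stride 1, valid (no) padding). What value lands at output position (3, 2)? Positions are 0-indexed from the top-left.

The receptive field on the input at this output position is [1 0 1 / 7 3 5 / 2 9 0]. Elementwise product with the kernel and sum: 1·1 + 0·1 + 1·1 + 7·3 + 3·2 + 5·3 + 2·1 + 9·1 + 0·-1.

55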